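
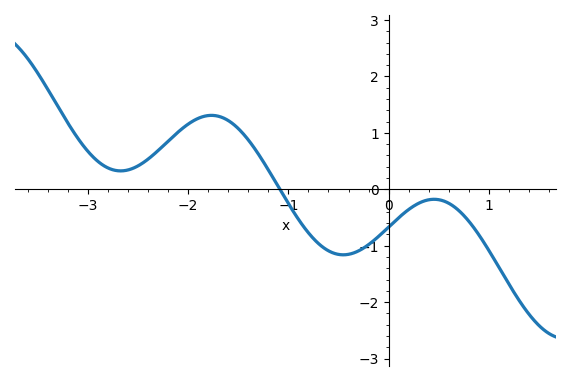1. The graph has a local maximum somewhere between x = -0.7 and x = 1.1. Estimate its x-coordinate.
0.5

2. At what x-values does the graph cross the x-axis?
-1.1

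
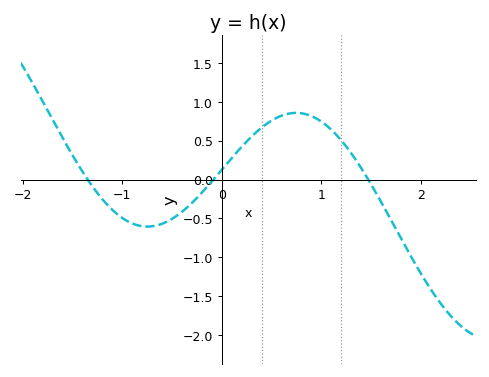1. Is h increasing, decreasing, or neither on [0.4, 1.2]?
neither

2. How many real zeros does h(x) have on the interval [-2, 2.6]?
3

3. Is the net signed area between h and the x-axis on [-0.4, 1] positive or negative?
positive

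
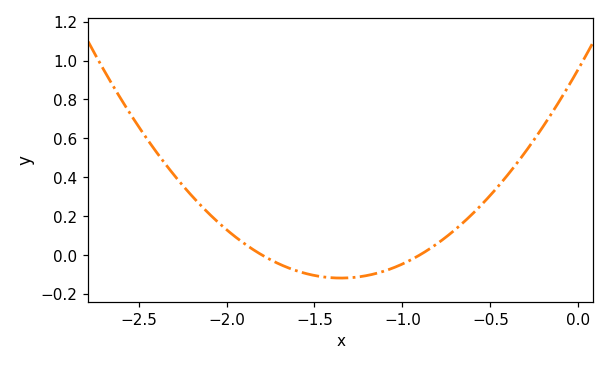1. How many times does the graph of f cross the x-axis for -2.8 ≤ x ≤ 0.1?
2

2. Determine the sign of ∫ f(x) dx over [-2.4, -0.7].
positive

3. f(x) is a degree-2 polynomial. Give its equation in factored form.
y = 0.59(x + 1.8)(x + 0.9)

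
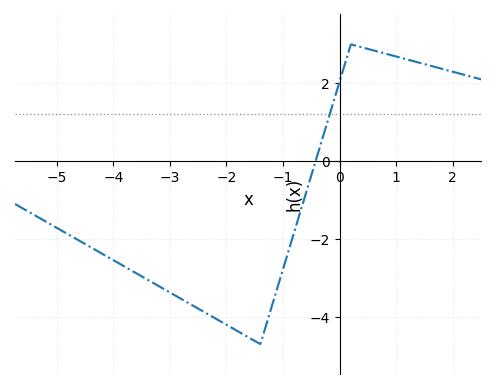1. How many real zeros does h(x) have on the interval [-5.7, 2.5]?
1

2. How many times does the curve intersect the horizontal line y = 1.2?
1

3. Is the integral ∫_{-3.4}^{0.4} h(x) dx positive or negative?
negative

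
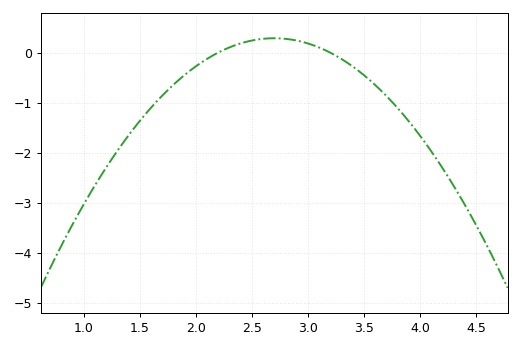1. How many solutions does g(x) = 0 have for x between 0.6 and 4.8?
2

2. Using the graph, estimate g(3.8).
-1.1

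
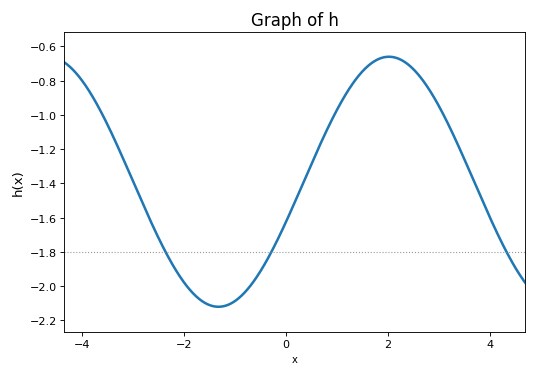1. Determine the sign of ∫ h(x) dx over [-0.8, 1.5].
negative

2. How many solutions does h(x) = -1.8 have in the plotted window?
3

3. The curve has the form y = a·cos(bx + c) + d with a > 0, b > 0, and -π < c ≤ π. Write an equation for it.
y = 0.73cos(0.94x - 1.9) - 1.39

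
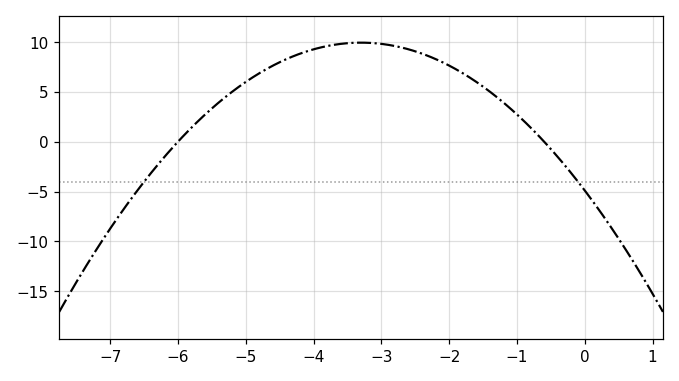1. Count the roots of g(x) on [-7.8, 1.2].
2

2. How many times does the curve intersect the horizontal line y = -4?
2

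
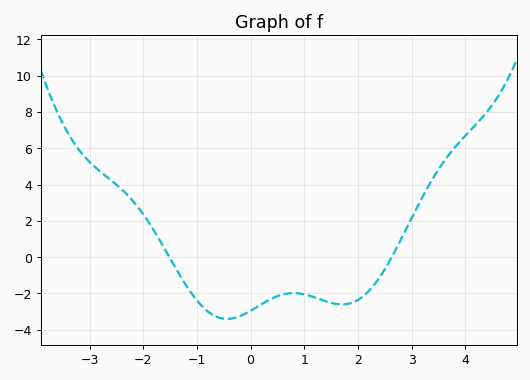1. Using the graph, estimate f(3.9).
6.4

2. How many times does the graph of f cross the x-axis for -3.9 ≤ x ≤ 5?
2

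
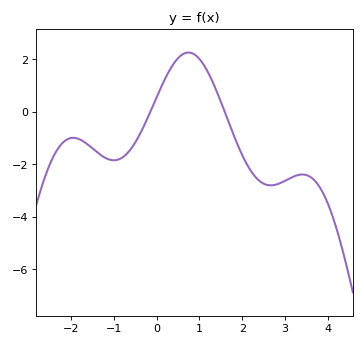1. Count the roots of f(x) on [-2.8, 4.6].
2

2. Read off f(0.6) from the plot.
2.2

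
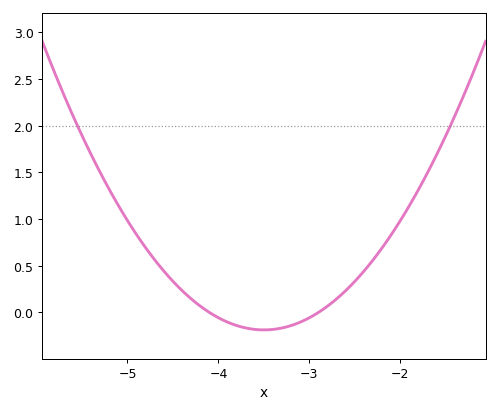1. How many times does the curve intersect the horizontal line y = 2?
2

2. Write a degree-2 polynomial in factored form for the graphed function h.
y = 0.52(x + 4.1)(x + 2.9)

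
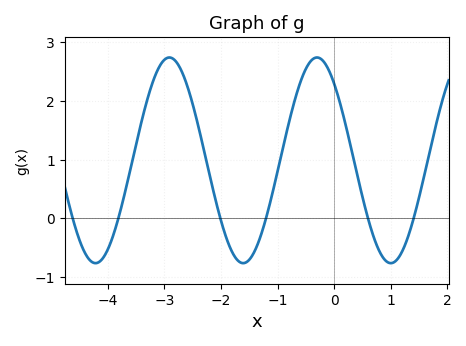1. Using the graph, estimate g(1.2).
-0.562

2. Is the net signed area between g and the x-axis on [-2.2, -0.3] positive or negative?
positive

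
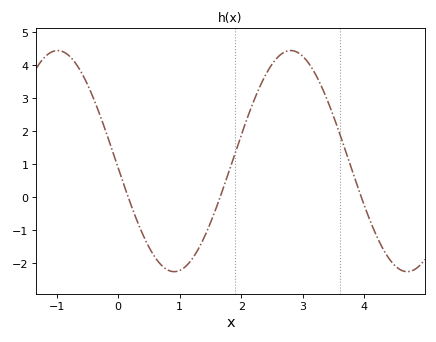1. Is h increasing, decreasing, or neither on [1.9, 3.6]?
neither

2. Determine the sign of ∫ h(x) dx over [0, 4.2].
positive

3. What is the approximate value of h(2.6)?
4.3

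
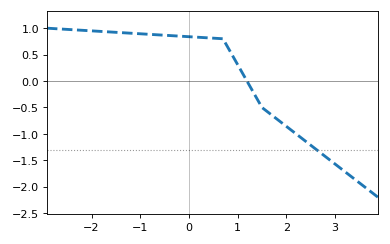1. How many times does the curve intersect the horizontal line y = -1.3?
1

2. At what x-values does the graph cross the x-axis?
1.2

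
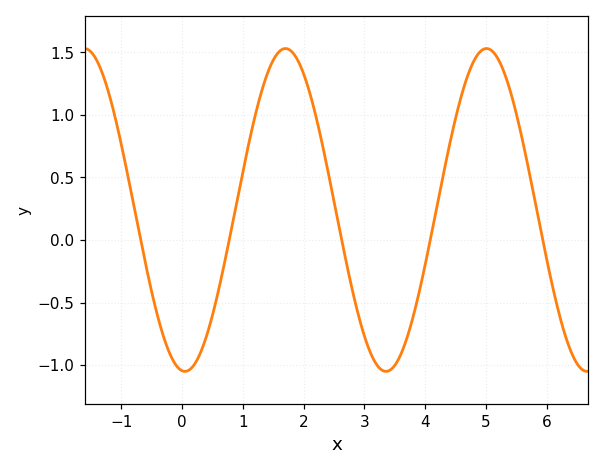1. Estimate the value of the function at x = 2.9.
-0.599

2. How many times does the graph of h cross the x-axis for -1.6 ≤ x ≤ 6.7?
5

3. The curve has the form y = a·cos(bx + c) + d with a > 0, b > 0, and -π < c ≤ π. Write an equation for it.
y = 1.29cos(1.9x + 3.05) + 0.24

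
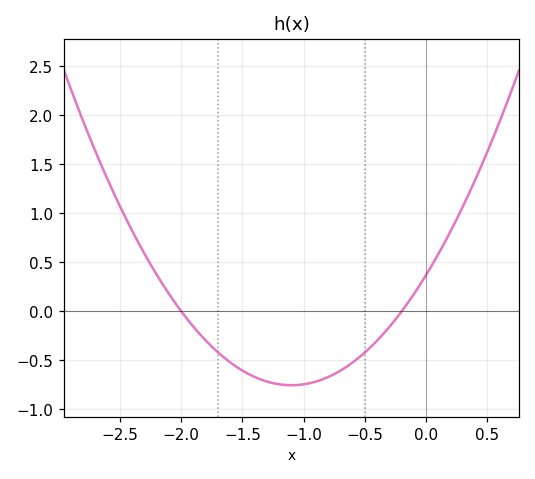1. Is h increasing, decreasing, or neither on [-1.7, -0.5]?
neither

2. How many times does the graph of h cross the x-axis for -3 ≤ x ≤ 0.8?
2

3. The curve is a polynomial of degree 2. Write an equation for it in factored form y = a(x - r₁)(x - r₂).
y = 0.93(x + 2)(x + 0.2)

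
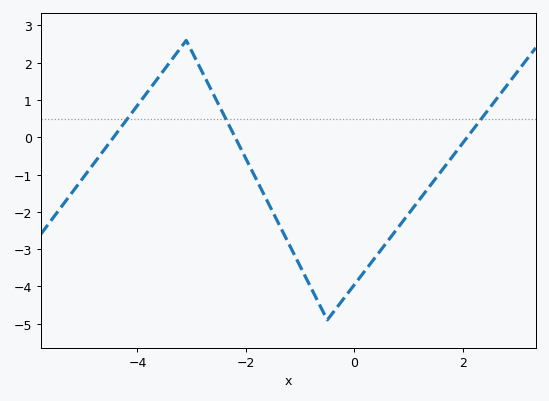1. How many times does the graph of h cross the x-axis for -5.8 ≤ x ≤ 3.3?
3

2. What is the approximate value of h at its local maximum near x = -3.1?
2.6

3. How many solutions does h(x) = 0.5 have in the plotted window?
3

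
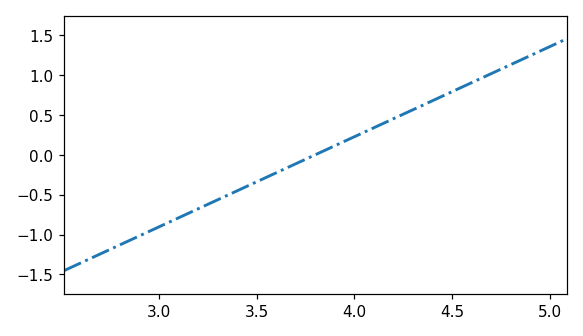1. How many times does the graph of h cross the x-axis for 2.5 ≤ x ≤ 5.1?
1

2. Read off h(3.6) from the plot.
-0.226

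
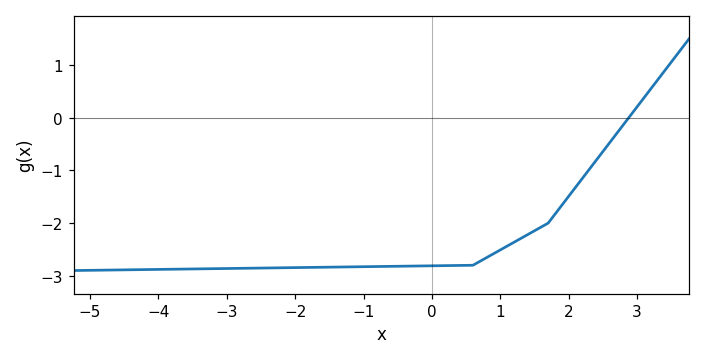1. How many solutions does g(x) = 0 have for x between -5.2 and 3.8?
1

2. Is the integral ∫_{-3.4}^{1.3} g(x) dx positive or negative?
negative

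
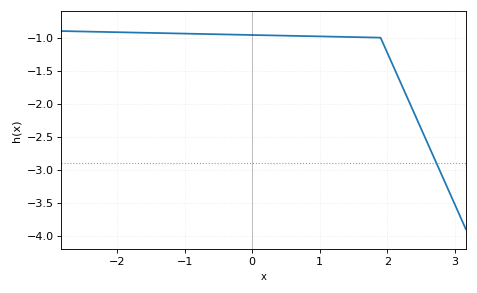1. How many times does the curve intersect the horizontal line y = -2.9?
1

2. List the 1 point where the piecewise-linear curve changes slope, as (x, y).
(1.9, -1)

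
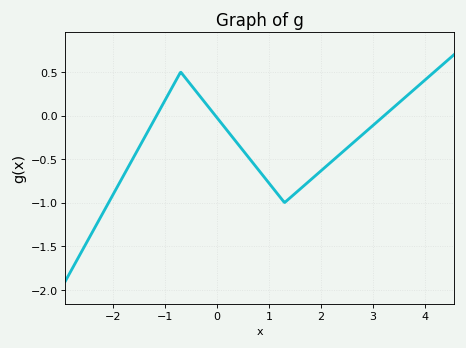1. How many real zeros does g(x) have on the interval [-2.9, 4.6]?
3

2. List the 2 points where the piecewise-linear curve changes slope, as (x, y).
(-0.7, 0.5); (1.3, -1)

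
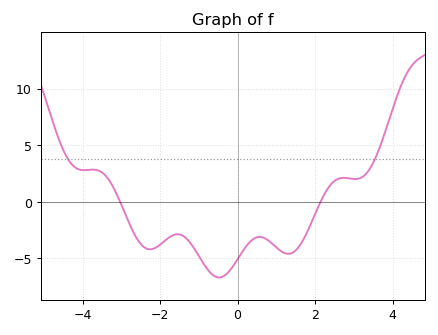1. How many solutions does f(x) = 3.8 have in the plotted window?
2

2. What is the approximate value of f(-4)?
2.8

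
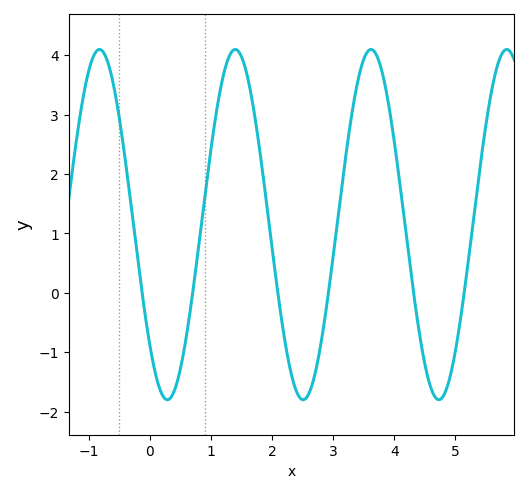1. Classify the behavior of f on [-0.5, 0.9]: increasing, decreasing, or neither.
neither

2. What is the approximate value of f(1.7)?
3.1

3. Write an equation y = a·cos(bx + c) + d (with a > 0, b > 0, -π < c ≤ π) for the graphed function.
y = 2.95cos(2.83x + 2.32) + 1.15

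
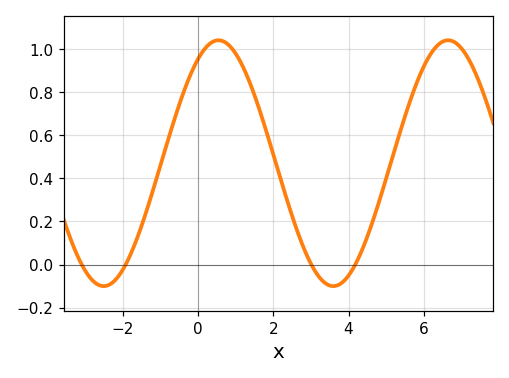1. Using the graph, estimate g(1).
0.979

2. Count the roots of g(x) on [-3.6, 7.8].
4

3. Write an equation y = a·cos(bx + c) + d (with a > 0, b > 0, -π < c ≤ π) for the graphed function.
y = 0.57cos(1.03x - 0.562) + 0.47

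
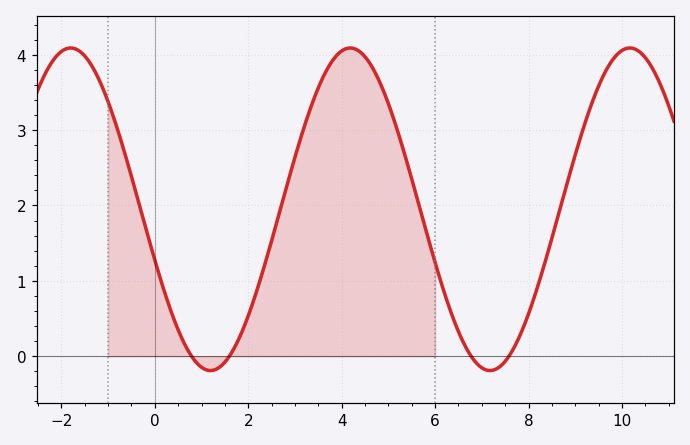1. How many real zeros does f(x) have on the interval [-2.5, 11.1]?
4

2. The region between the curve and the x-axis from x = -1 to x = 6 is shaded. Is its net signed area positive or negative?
positive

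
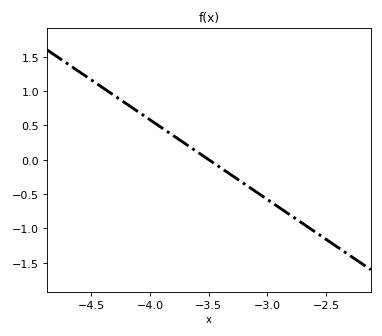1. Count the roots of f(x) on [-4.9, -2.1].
1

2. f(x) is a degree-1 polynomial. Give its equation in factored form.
y = -1.16(x + 3.5)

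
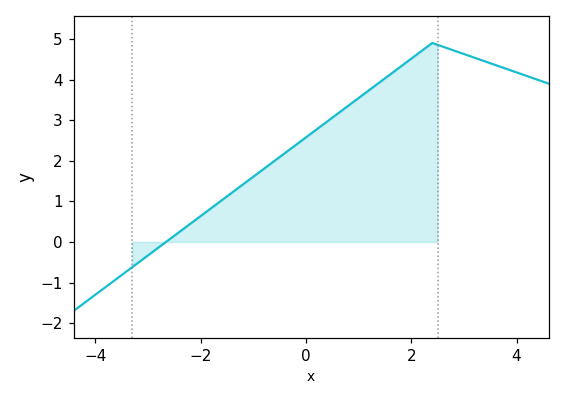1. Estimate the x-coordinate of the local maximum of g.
2.4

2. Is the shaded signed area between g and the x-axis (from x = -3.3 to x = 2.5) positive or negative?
positive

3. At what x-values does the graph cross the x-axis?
-2.66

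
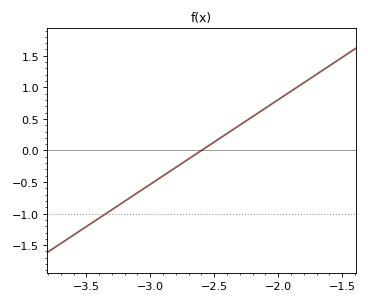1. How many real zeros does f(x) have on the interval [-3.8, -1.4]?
1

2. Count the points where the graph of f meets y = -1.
1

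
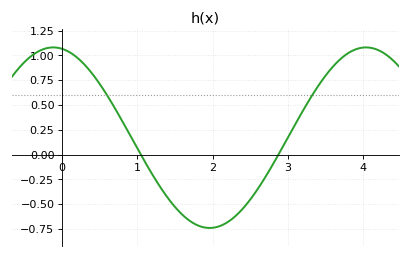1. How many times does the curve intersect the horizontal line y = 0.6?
2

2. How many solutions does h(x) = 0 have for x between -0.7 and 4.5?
2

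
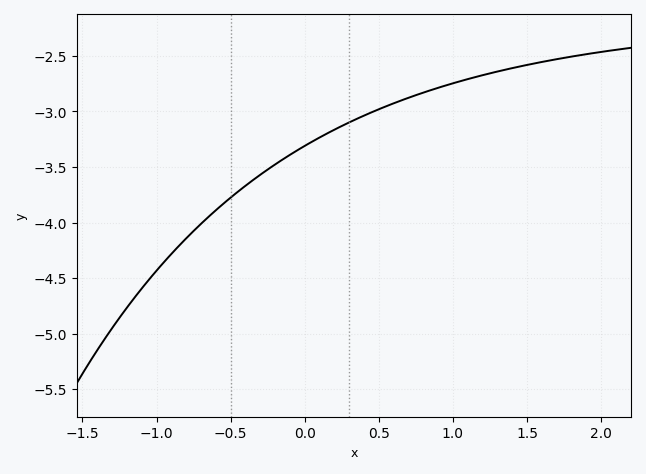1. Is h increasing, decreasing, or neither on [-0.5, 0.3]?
increasing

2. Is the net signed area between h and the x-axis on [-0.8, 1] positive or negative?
negative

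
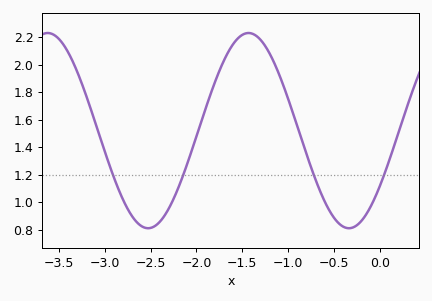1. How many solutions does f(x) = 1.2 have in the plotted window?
4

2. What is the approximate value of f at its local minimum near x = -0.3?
0.81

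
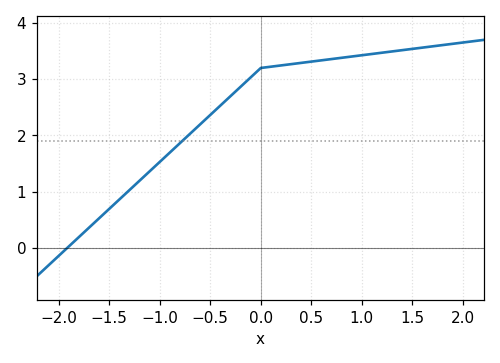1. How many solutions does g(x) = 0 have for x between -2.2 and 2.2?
1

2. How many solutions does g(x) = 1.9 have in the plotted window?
1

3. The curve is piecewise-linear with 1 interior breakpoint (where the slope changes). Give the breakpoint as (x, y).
(0, 3.2)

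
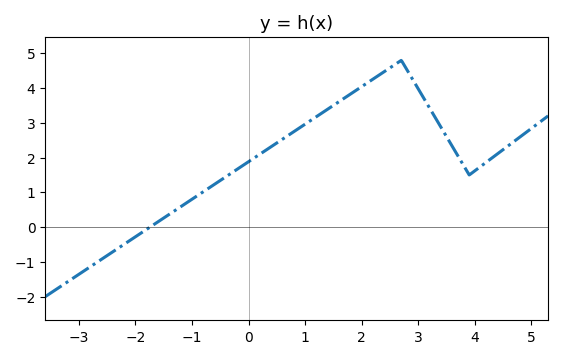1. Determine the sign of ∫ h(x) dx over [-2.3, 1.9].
positive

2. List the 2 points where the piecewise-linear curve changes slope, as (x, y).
(2.7, 4.8); (3.9, 1.5)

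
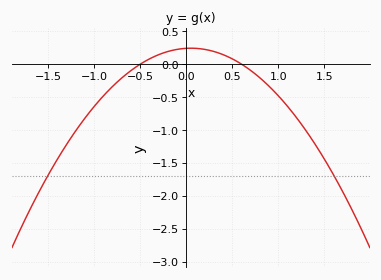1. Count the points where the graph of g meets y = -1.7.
2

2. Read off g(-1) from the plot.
-0.65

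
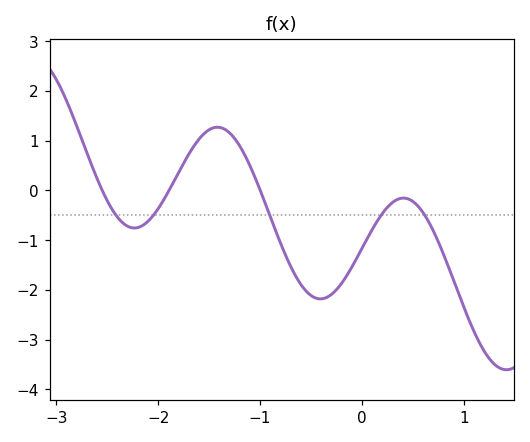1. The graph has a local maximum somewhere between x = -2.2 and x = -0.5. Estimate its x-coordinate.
-1.42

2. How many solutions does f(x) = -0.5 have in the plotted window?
5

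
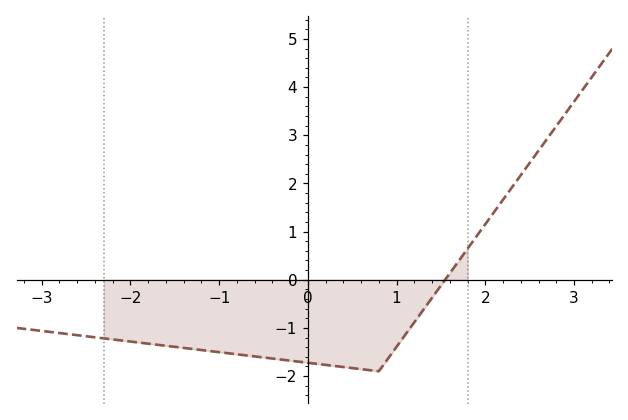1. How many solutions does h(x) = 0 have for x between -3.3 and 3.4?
1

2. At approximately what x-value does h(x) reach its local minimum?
0.8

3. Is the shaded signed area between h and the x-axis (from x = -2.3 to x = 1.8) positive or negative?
negative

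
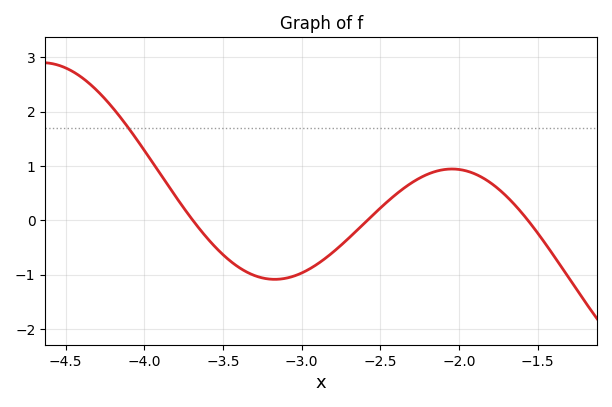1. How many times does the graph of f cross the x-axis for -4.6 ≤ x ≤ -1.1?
3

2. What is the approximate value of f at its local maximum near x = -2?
0.9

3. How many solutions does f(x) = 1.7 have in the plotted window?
1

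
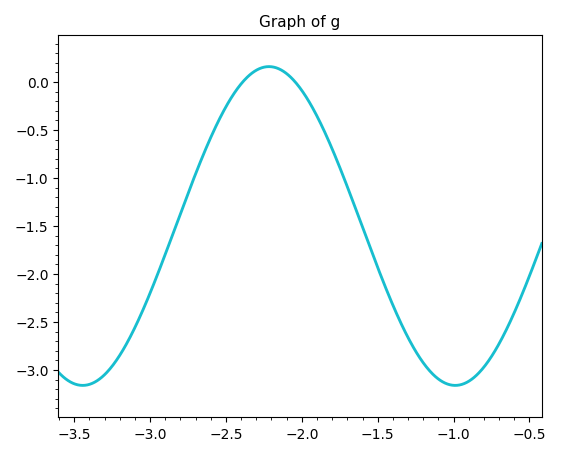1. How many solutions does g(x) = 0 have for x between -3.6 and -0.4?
2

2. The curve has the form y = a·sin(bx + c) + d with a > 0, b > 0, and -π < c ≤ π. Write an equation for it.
y = 1.66sin(2.6x + 0.96) - 1.5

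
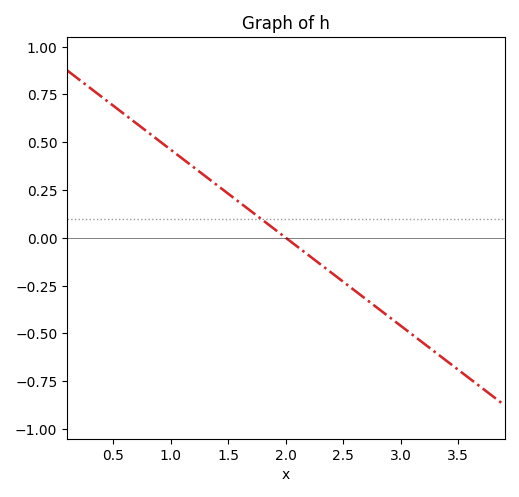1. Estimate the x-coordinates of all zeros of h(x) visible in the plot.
2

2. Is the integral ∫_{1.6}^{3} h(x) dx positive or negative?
negative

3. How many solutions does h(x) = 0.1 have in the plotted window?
1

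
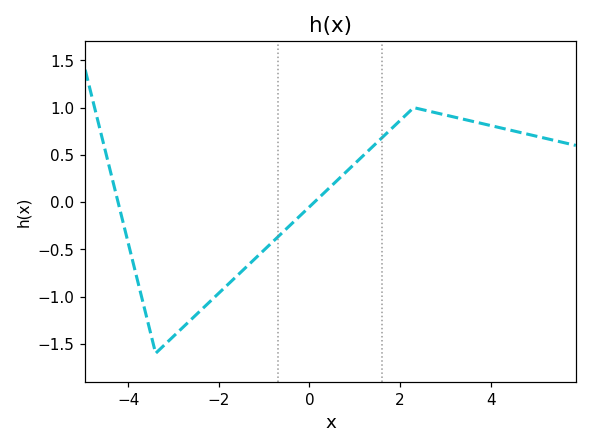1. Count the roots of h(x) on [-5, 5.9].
2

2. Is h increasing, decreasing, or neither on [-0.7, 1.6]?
increasing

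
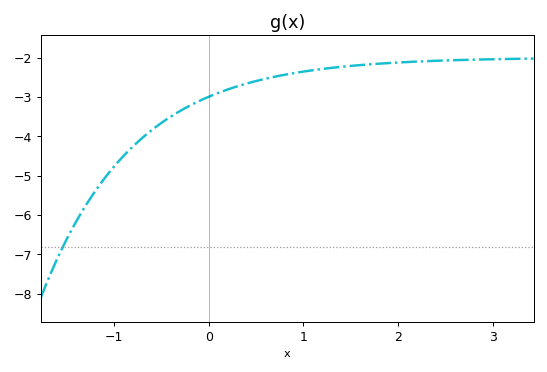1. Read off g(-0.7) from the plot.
-4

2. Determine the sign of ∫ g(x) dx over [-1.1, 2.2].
negative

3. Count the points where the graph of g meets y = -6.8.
1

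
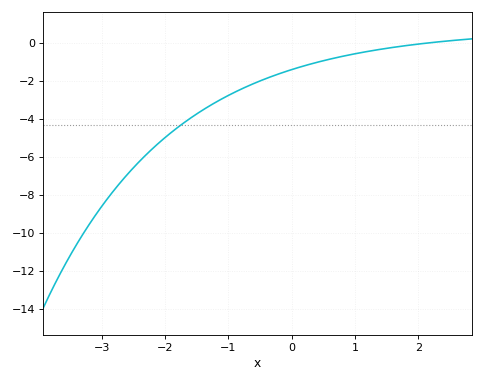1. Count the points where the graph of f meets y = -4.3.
1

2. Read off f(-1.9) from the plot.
-4.6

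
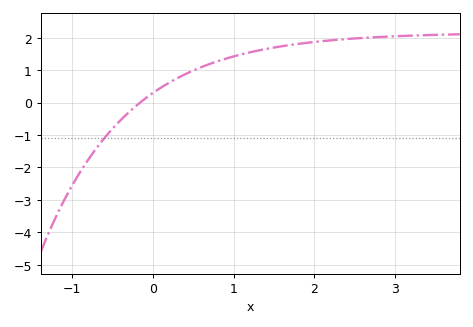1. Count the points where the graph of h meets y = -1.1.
1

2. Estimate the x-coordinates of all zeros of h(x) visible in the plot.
-0.2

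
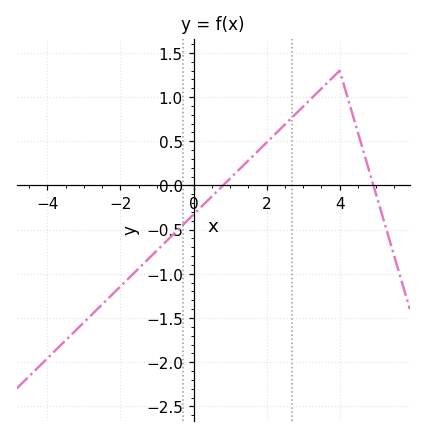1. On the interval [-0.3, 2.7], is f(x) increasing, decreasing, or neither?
increasing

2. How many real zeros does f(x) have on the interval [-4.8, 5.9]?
2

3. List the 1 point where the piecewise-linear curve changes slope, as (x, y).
(4, 1.3)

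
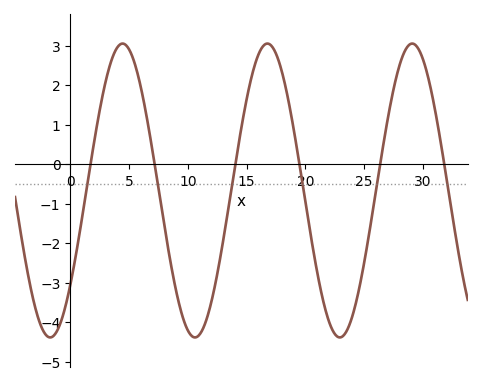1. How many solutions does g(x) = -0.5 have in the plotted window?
6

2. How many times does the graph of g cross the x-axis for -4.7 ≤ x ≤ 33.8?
6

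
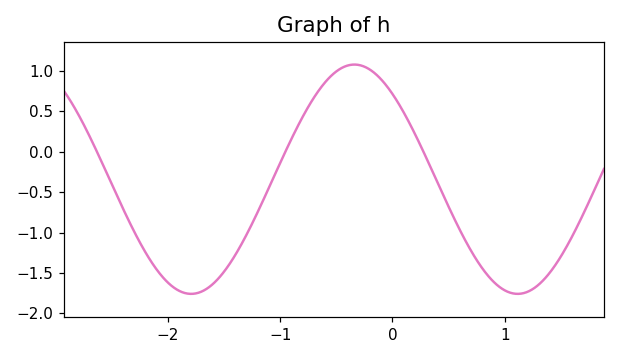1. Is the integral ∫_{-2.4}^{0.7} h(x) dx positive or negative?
negative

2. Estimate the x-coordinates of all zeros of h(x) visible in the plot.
-2.6, -1, 0.3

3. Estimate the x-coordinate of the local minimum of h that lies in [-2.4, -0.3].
-1.8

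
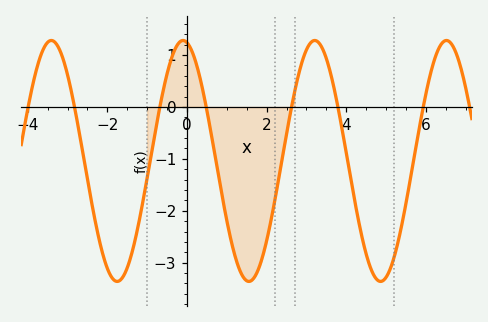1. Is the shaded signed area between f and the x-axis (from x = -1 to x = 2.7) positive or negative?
negative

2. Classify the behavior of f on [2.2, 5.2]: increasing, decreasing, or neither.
neither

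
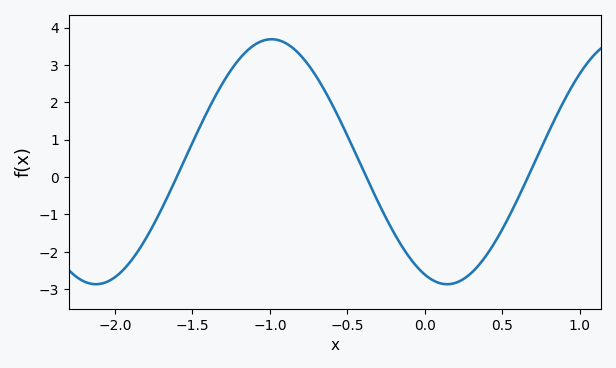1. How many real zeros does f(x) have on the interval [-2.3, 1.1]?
3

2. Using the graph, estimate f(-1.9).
-2.3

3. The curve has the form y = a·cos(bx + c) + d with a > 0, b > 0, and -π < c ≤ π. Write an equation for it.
y = 3.28cos(2.8x + 2.7) + 0.41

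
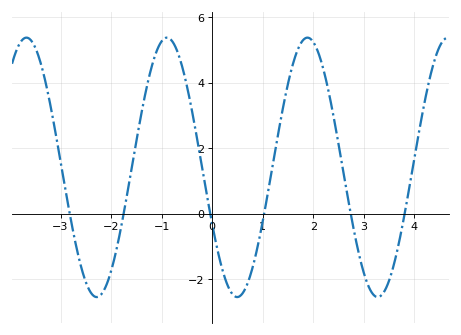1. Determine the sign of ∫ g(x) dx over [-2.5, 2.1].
positive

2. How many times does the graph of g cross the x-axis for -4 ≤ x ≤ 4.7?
6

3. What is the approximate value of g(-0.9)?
5.38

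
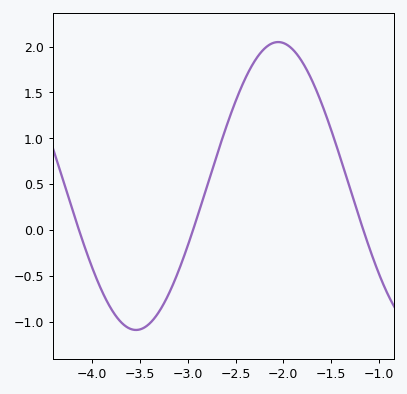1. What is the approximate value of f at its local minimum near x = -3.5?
-1.09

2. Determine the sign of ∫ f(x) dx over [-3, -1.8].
positive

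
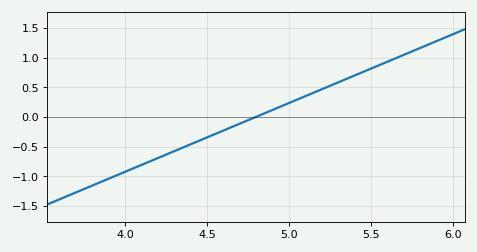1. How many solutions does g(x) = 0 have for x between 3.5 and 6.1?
1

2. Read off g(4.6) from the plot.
-0.232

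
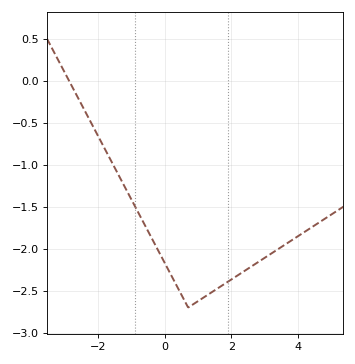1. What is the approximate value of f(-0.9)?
-1.5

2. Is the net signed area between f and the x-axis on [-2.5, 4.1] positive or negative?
negative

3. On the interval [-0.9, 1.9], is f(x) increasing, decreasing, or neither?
neither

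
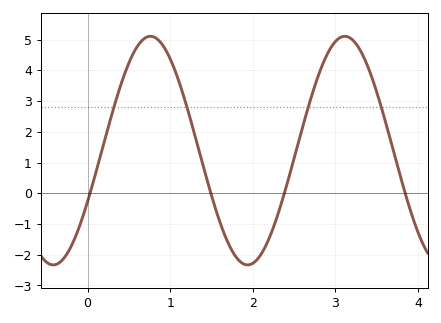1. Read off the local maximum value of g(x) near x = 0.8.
5.1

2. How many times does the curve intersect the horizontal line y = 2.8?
4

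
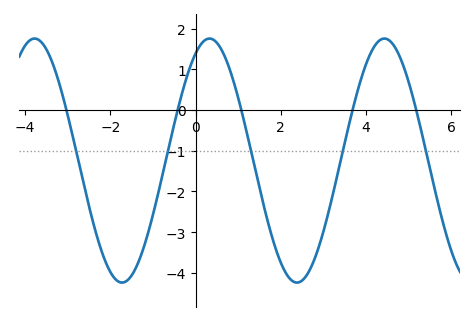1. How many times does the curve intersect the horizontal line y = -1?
5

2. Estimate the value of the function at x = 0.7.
1.3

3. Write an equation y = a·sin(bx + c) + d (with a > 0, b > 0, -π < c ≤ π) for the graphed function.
y = 3sin(1.5x + 1.1) - 1.24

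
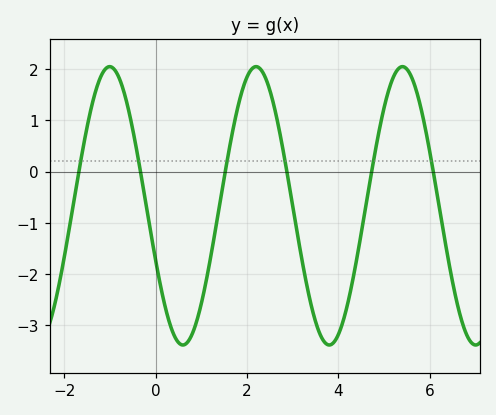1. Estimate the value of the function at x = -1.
2.05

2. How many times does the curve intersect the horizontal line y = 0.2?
6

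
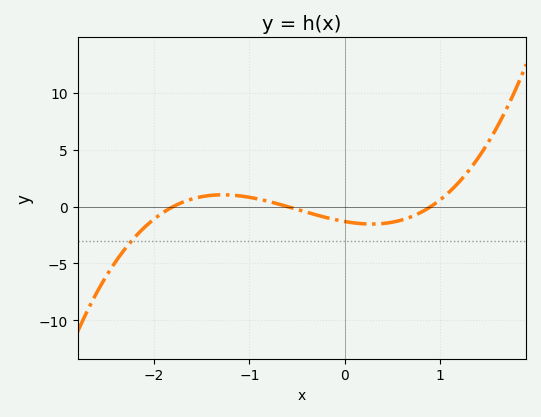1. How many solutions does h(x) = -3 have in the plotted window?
1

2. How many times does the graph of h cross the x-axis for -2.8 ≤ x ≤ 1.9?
3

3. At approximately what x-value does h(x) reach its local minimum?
0.281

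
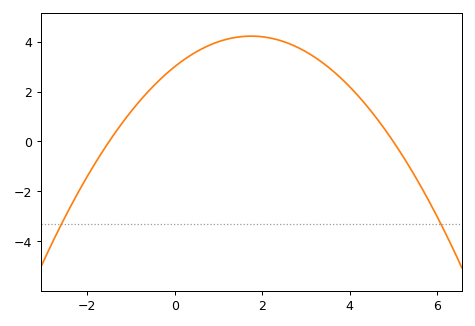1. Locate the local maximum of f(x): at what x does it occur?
1.75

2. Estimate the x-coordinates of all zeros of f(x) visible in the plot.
-1.5, 5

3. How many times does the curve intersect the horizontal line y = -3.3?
2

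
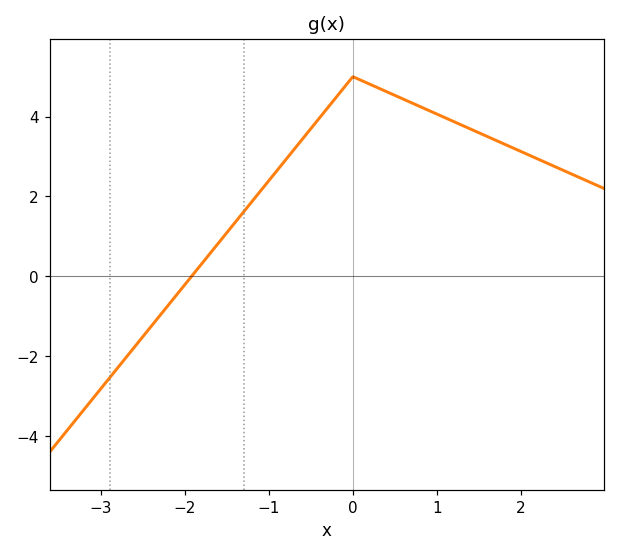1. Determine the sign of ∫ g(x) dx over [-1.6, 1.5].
positive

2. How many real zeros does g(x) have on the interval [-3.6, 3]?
1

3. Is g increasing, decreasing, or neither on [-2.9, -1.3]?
increasing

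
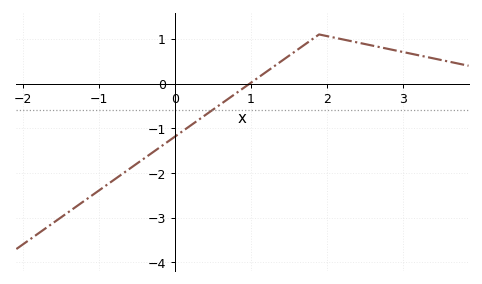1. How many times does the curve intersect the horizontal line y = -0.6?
1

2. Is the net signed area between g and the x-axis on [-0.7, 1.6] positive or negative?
negative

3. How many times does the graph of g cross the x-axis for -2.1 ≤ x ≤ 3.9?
1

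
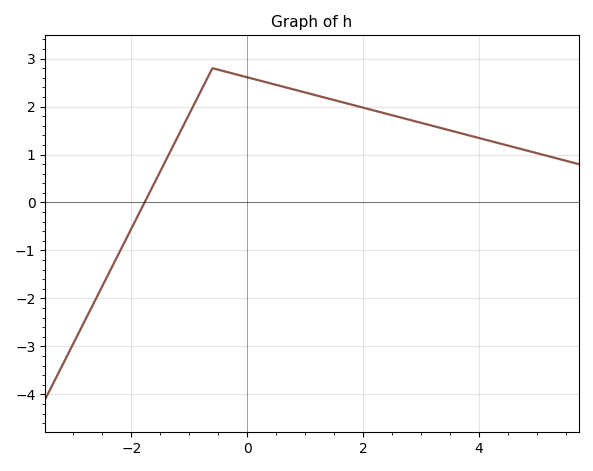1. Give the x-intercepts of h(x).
-1.77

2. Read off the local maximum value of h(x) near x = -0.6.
2.8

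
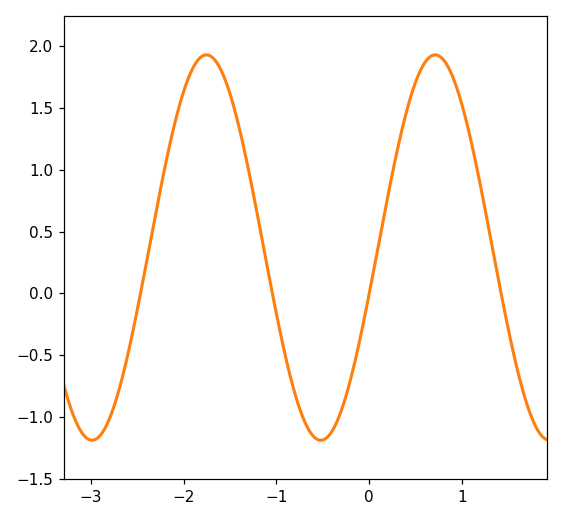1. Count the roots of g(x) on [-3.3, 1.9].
4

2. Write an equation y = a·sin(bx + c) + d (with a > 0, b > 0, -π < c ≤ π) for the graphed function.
y = 1.56sin(2.55x - 0.242) + 0.37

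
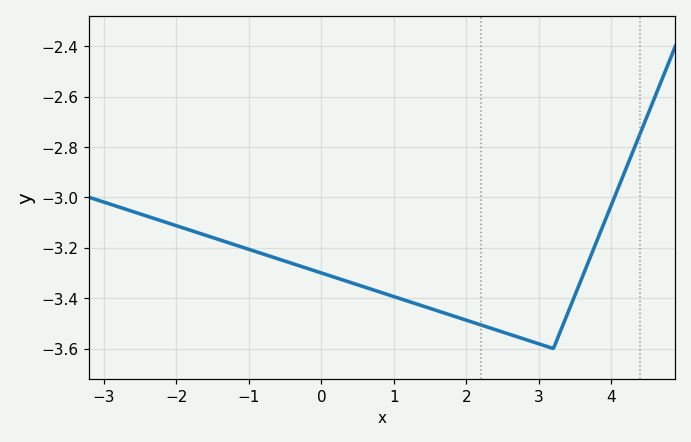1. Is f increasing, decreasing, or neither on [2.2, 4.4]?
neither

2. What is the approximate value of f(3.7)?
-3.24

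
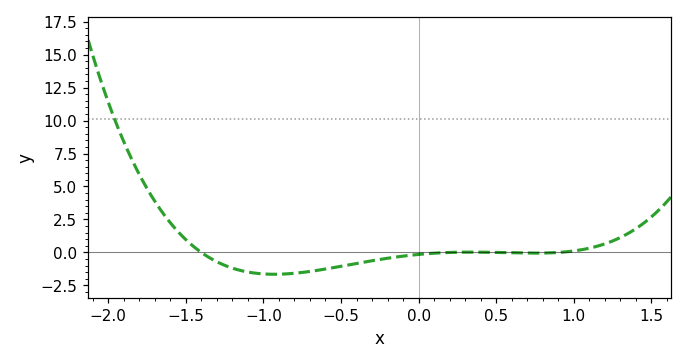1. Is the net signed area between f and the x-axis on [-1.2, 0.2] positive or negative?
negative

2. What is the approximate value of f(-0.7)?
-1.44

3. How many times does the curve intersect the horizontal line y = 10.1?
1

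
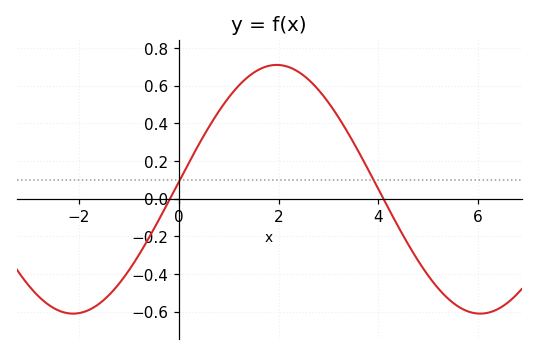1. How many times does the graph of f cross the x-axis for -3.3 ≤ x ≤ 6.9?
2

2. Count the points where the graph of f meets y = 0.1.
2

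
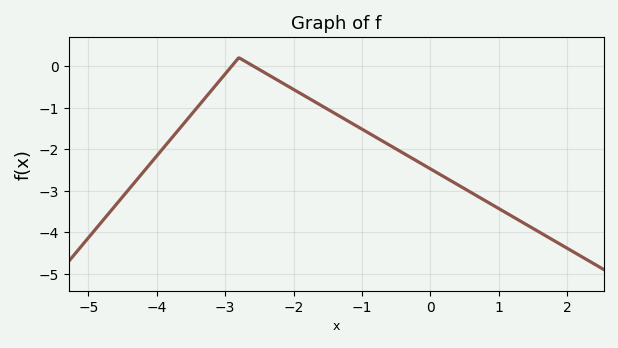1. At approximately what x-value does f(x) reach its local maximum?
-2.8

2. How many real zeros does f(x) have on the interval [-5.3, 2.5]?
2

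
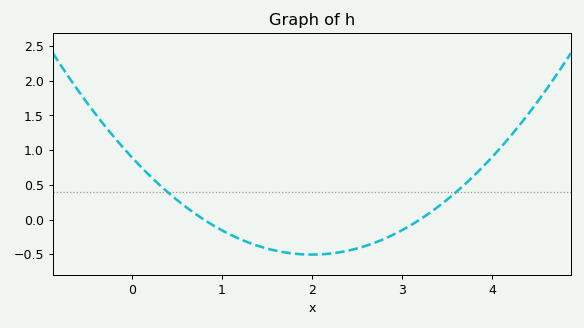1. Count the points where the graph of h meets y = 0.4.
2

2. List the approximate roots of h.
0.8, 3.2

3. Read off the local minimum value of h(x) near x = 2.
-0.5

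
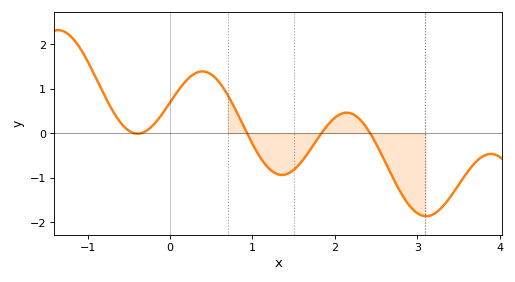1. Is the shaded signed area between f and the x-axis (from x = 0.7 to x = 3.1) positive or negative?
negative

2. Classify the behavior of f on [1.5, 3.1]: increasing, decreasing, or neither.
neither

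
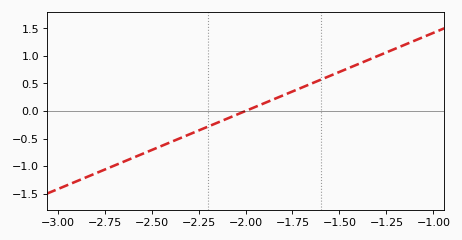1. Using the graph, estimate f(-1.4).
0.85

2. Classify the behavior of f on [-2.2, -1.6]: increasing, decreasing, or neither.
increasing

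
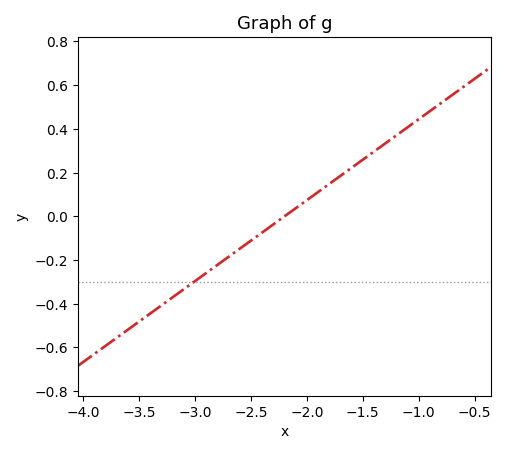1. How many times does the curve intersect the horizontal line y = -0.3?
1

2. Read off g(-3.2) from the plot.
-0.36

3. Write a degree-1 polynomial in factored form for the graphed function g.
y = 0.37(x + 2.2)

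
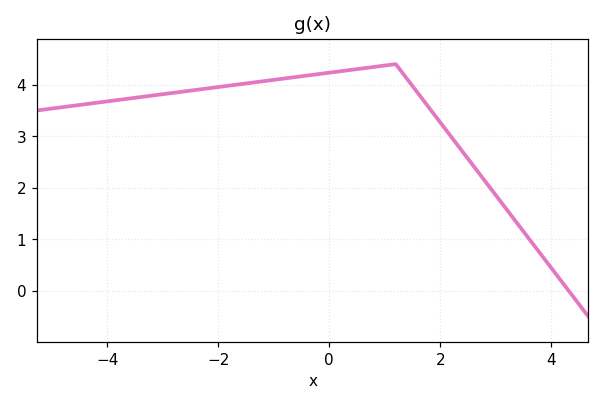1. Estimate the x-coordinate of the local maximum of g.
1.2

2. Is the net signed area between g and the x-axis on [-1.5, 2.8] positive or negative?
positive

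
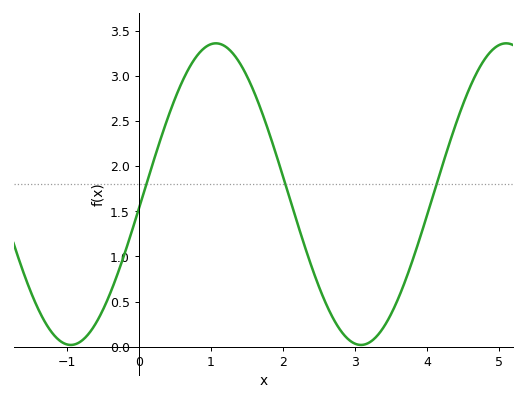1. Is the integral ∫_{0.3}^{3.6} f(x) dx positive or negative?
positive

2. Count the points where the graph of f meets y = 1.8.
3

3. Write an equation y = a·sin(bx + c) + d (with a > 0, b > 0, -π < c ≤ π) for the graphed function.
y = 1.67sin(1.6x - 0.1) + 1.69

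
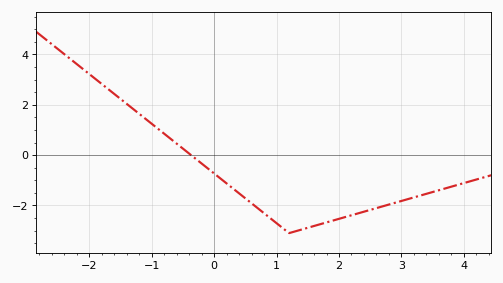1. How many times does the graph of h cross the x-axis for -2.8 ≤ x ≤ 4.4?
1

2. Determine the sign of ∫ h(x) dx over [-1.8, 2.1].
negative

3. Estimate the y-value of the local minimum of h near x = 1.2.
-3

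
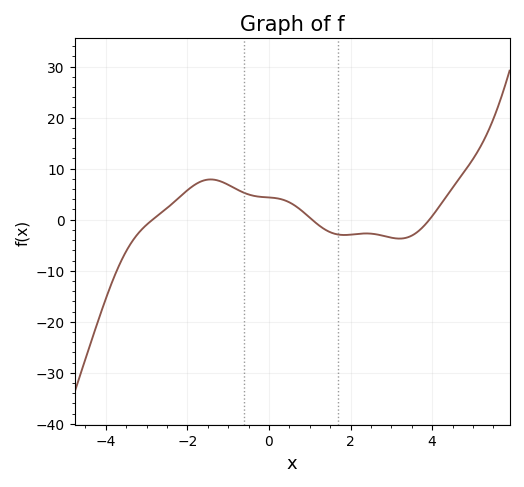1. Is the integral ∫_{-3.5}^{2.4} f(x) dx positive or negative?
positive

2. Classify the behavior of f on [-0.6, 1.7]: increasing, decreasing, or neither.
decreasing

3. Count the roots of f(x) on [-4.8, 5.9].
3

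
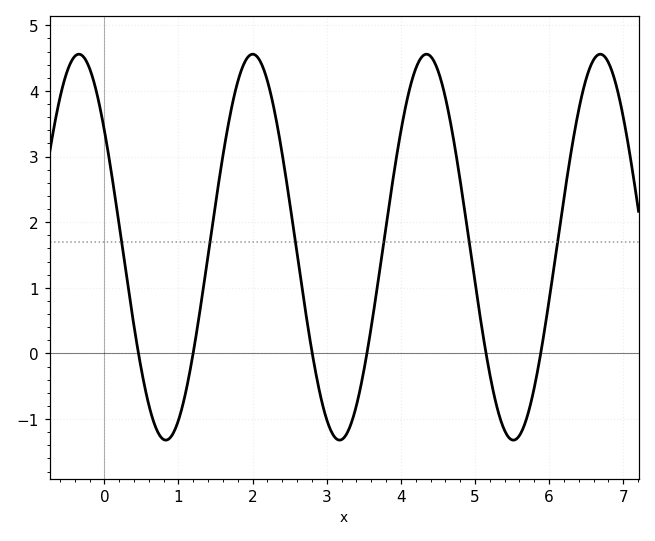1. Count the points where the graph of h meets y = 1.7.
6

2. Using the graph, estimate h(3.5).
-0.3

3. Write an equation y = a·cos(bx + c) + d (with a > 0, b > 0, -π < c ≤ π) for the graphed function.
y = 2.94cos(2.7x + 0.92) + 1.62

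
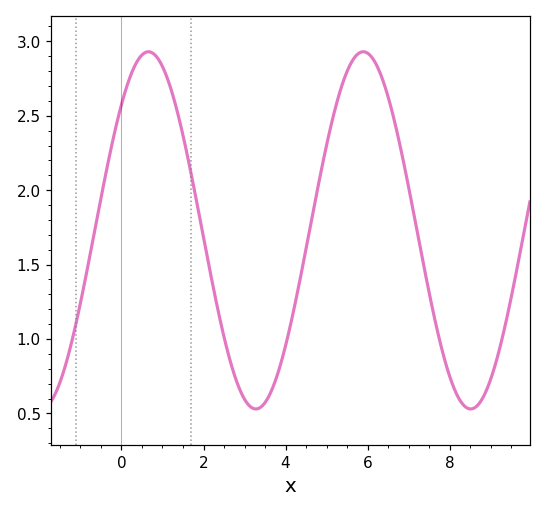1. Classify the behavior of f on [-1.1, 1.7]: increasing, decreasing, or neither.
neither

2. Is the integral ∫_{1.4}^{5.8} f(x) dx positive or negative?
positive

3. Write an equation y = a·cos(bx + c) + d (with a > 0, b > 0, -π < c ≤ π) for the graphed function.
y = 1.2cos(1.2x - 0.79) + 1.73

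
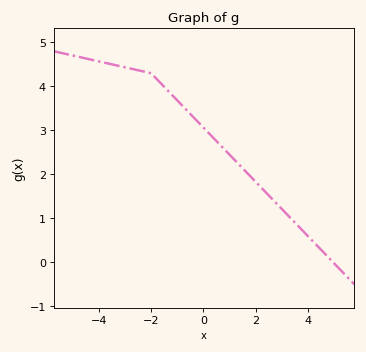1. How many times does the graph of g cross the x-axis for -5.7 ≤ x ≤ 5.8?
1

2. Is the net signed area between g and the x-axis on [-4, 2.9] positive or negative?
positive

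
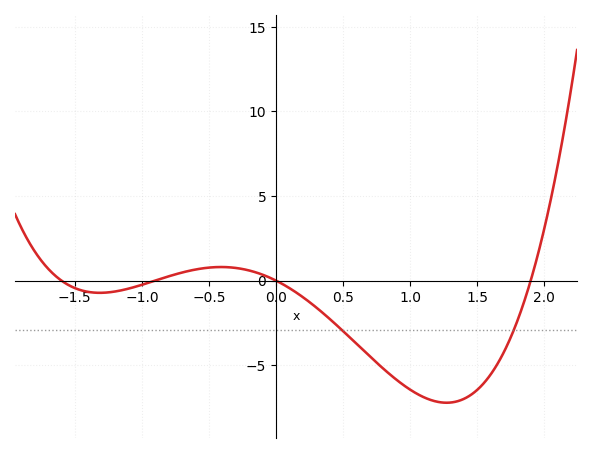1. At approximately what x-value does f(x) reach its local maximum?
-0.4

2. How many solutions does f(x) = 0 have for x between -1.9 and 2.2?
4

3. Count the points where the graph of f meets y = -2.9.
2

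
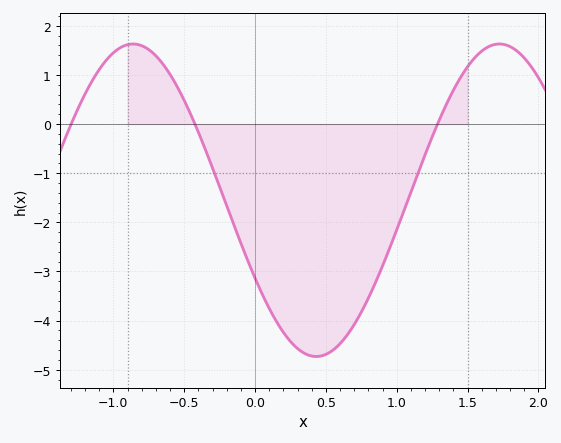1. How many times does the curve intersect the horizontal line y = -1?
2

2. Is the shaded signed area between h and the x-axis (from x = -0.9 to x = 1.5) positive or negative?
negative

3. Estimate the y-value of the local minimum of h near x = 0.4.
-4.73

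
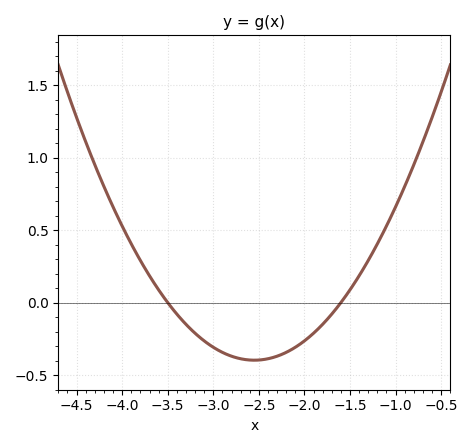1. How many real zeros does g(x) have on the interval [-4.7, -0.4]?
2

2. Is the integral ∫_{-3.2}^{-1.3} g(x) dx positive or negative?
negative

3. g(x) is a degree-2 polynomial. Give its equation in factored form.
y = 0.44(x + 3.5)(x + 1.6)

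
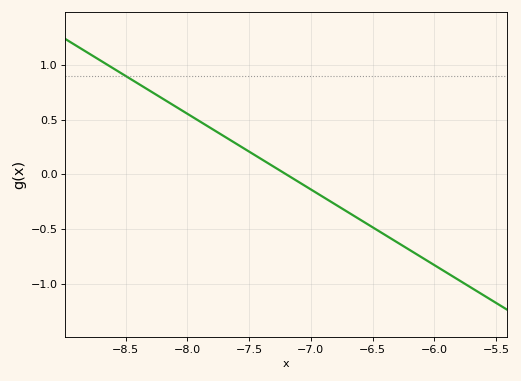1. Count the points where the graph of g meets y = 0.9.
1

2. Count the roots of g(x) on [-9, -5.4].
1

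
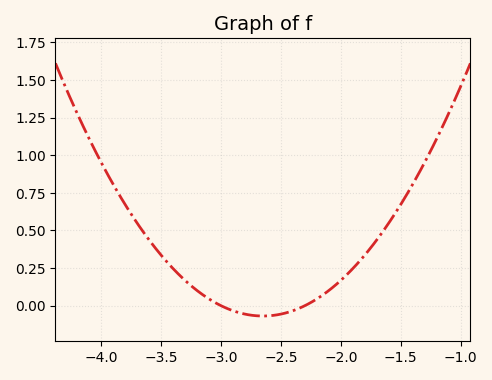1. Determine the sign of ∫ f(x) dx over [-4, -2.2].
positive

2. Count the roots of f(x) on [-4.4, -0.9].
2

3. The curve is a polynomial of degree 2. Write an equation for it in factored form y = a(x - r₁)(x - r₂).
y = 0.56(x + 3)(x + 2.3)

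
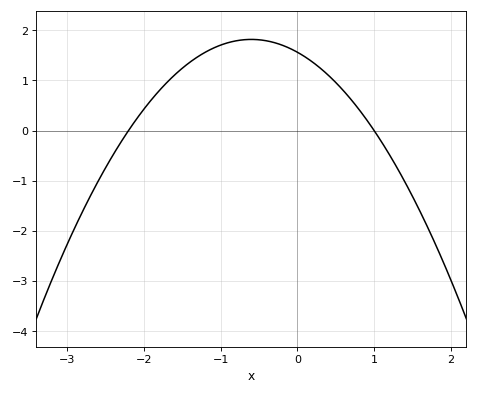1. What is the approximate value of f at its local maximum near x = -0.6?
1.82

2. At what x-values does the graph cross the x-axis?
-2.2, 1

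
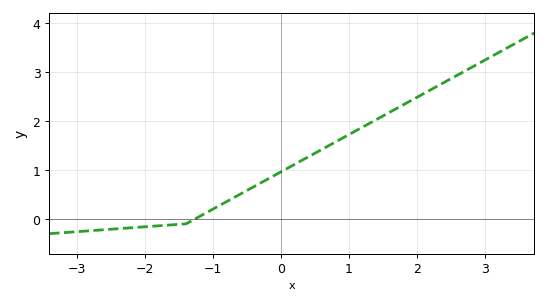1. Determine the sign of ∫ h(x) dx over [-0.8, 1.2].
positive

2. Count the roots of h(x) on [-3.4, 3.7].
1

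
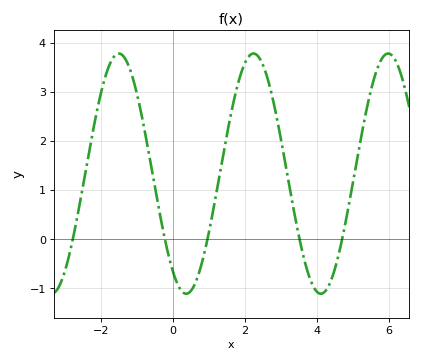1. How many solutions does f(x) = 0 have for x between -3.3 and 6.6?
5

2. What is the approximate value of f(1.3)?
1.3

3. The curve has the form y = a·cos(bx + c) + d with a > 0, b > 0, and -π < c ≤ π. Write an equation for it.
y = 2.45cos(1.68x + 2.51) + 1.34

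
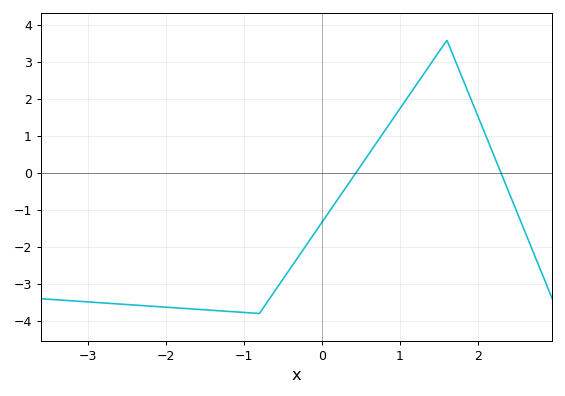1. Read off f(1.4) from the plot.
2.98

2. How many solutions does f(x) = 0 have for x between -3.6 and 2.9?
2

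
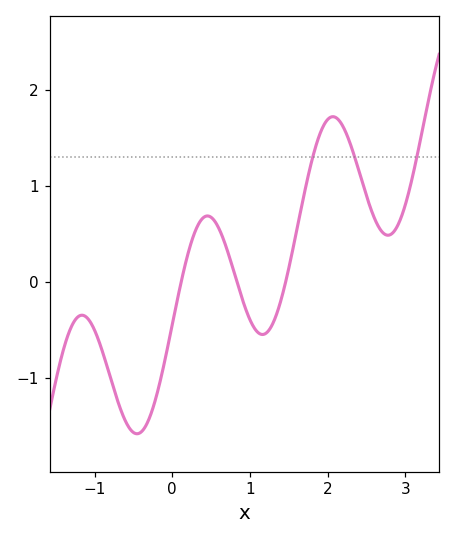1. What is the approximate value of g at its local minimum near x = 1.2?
-0.5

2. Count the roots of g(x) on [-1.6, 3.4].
3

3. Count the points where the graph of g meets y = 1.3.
3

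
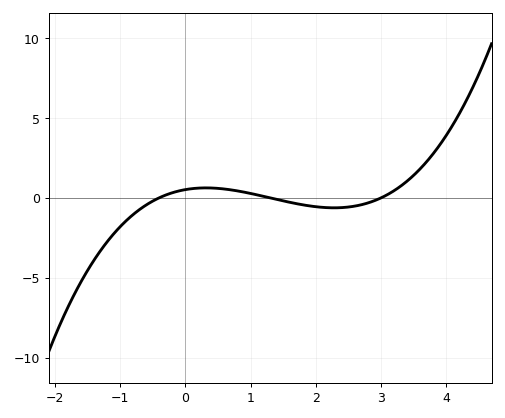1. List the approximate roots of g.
-0.4, 1.3, 3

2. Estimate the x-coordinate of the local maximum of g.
0.3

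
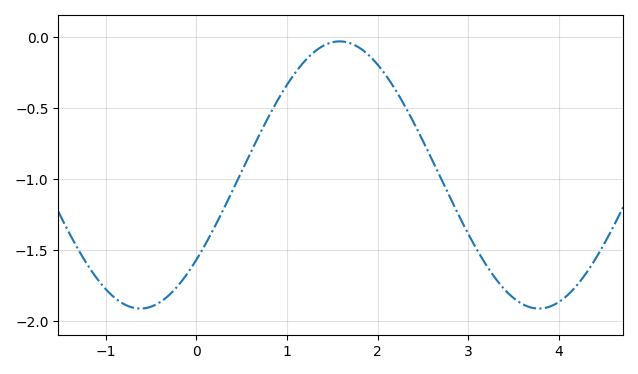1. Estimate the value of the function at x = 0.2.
-1.35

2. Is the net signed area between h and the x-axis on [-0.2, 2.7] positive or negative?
negative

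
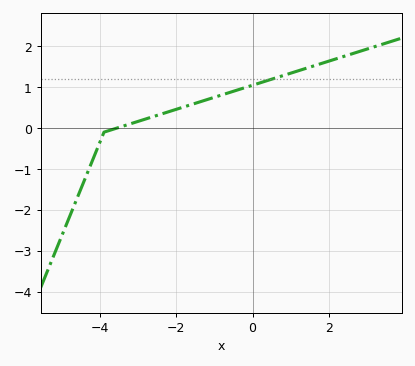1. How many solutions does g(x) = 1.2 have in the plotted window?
1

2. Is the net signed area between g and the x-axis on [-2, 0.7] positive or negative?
positive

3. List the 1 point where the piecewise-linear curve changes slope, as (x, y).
(-3.9, -0.1)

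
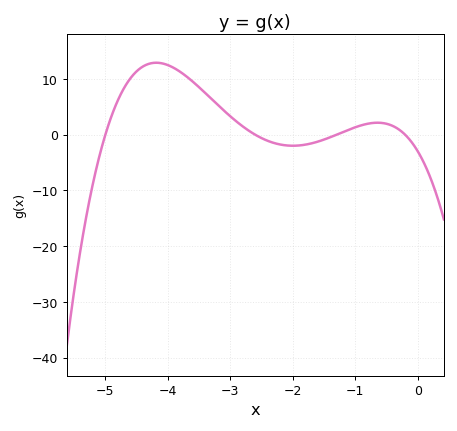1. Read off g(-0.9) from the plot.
2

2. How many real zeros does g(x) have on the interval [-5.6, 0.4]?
4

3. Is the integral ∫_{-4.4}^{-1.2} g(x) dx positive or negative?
positive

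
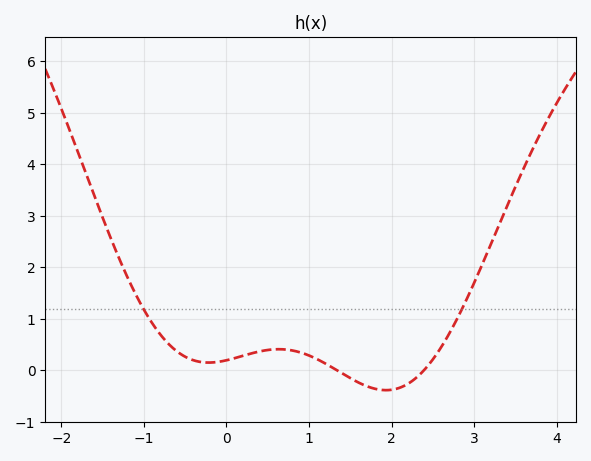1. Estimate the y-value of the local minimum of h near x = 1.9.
-0.386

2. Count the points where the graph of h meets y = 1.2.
2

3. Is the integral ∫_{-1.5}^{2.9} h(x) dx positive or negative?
positive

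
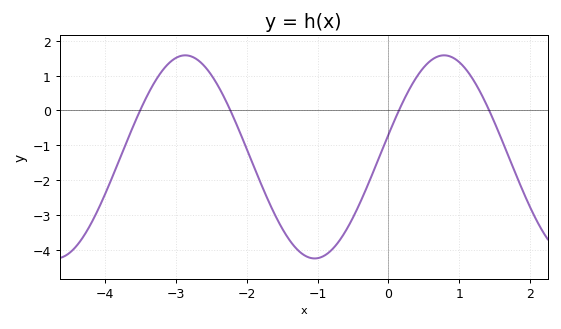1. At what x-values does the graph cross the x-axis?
-3.5, -2.2, 0.1, 1.4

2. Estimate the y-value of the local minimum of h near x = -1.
-4.2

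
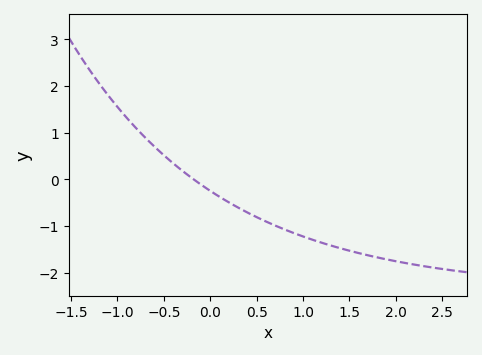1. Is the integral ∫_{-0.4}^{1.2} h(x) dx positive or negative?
negative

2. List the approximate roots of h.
-0.2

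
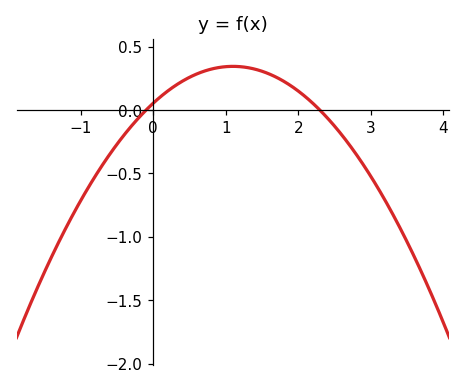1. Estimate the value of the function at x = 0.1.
0.1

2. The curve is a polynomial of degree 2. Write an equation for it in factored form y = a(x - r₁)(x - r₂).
y = -0.24(x + 0.1)(x - 2.3)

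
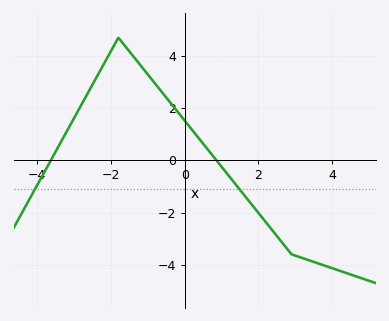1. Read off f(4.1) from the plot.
-4.18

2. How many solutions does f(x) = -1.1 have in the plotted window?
2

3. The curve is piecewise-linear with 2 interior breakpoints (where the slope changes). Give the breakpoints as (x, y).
(-1.8, 4.7); (2.9, -3.6)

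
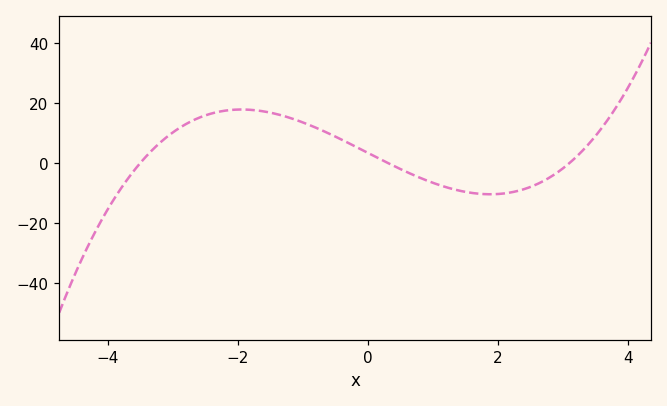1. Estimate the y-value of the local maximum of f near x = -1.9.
18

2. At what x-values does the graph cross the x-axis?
-3.4, 0.2, 3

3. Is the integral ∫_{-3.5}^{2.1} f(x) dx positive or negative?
positive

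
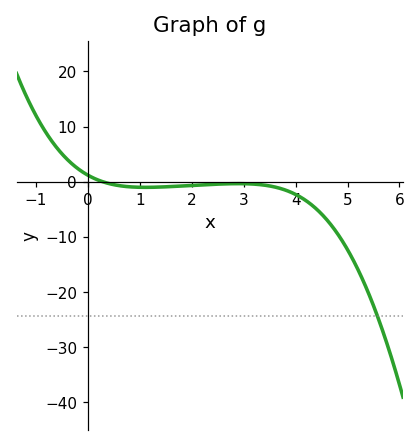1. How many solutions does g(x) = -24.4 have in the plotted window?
1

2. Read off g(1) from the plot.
-1.02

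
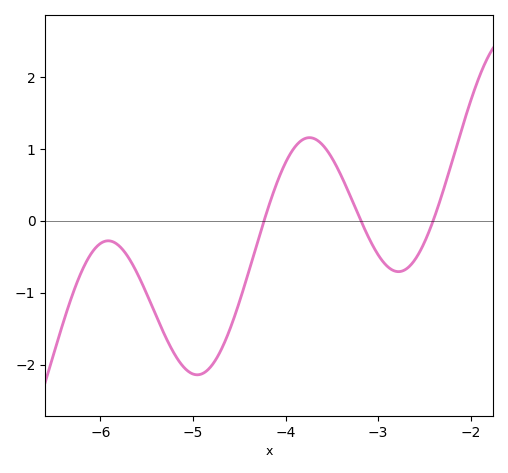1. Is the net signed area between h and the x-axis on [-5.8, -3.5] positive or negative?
negative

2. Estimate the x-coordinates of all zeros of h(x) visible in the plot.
-4.2, -3.2, -2.4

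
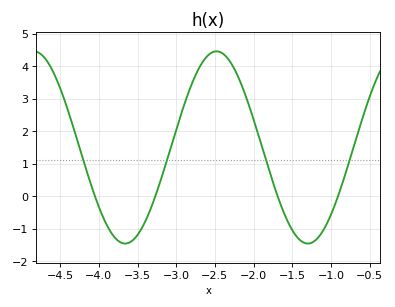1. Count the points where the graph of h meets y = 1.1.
4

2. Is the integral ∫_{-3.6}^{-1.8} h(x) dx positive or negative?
positive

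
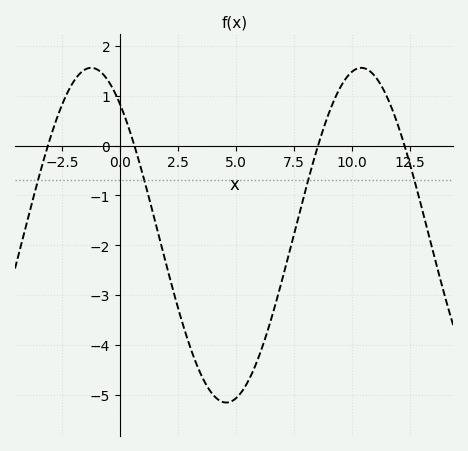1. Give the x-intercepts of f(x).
-3, 0.5, 8.5, 12.5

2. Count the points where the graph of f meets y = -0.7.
4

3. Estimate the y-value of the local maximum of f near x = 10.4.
1.6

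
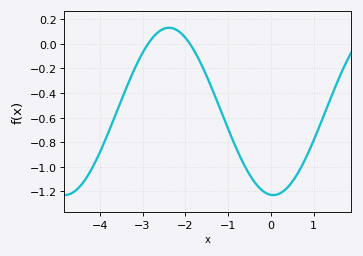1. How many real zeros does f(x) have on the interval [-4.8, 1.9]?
2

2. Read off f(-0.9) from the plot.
-0.777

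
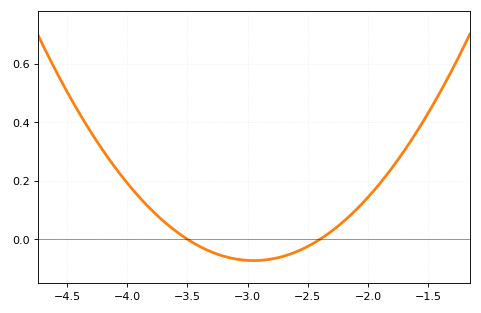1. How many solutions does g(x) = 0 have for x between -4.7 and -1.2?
2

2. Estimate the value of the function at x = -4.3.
0.36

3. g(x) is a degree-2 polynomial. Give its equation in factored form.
y = 0.24(x + 3.5)(x + 2.4)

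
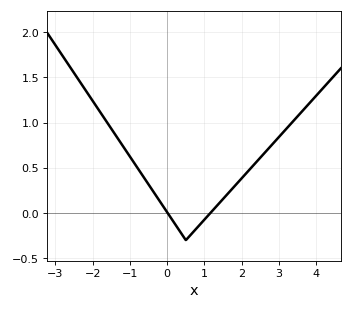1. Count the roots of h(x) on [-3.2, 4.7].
2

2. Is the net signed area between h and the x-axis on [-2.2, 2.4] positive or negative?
positive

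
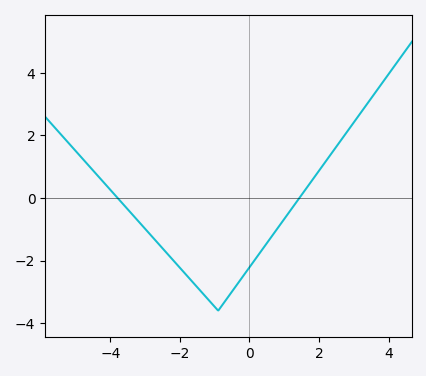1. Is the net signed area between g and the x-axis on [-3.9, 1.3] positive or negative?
negative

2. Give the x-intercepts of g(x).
-3.8, 1.4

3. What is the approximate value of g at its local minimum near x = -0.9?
-3.6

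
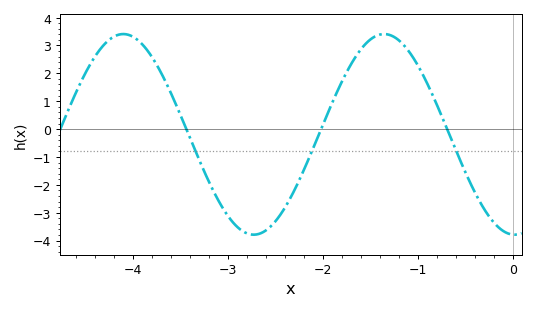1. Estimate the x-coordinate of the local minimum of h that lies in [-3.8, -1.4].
-2.7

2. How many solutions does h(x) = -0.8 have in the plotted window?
3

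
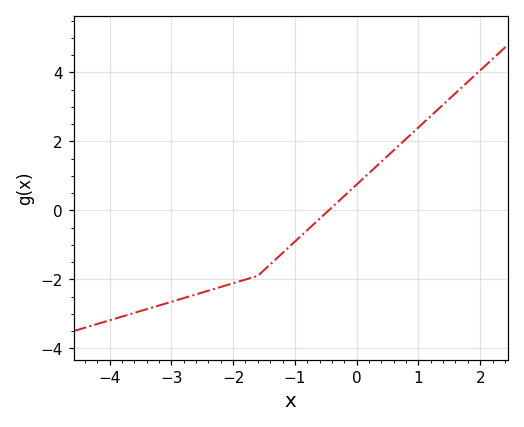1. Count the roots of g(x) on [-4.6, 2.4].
1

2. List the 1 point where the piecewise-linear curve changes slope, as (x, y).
(-1.6, -1.9)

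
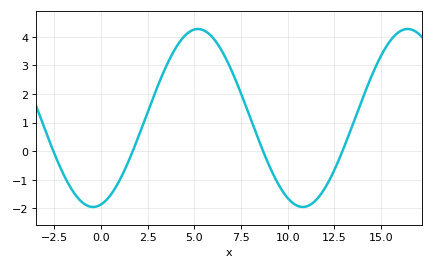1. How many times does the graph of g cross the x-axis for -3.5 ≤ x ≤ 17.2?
4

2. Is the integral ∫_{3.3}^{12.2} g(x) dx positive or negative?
positive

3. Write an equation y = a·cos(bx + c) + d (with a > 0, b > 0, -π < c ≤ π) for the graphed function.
y = 3.11cos(0.56x - 2.91) + 1.16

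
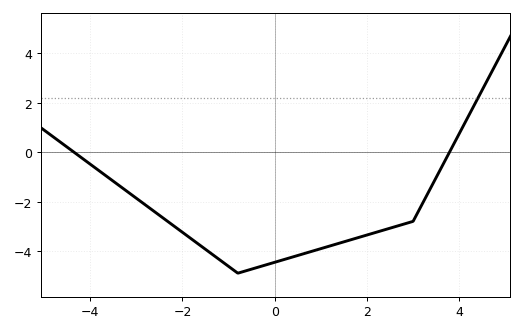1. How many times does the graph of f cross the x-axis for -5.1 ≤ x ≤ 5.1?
2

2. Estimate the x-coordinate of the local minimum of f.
-0.797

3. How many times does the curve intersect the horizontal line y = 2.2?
1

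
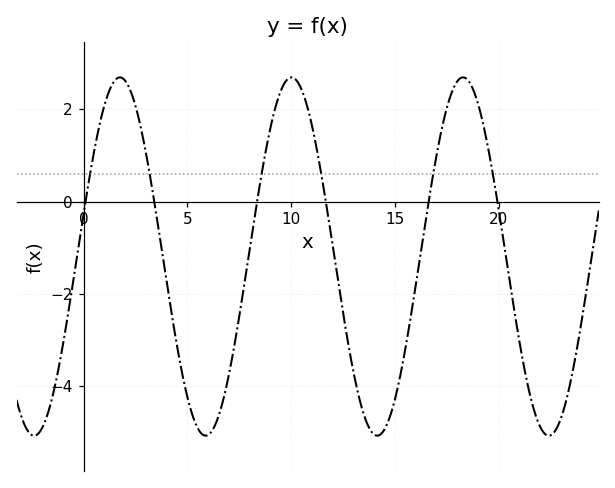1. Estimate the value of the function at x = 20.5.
-1.6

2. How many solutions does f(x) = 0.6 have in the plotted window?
6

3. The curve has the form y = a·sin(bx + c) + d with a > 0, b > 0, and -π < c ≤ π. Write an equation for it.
y = 3.88sin(0.76x + 0.24) - 1.19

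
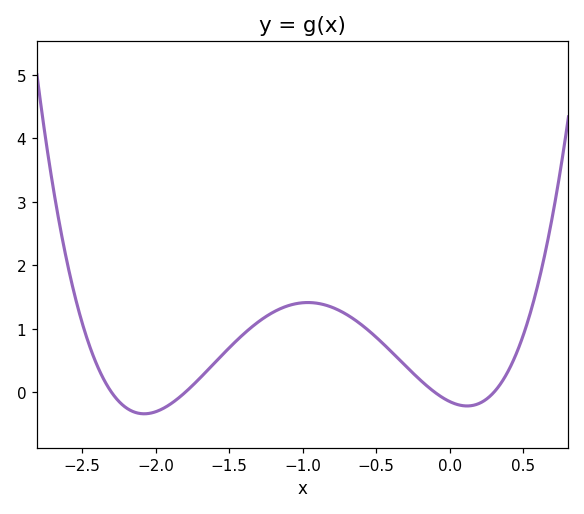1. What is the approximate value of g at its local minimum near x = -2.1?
-0.337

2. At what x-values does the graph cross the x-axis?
-2.3, -1.8, -0.1, 0.3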